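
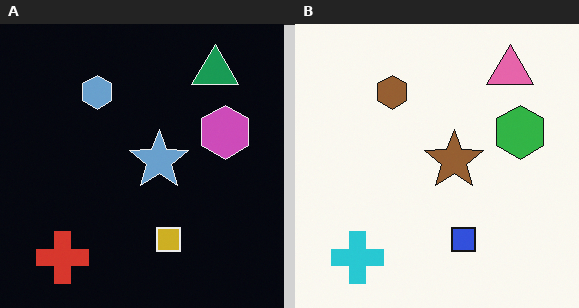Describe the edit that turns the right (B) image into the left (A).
The transformation is: color-inverted (negative).

The light background has become dark and every shape's color is its complement — a photographic negative.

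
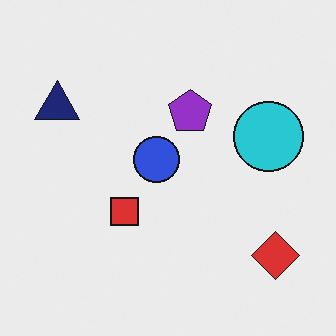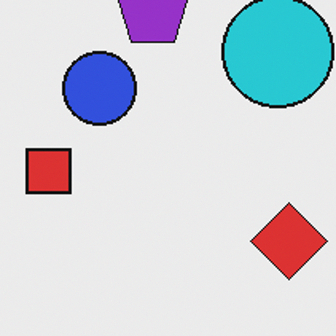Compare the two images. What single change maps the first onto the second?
The second image is the first cropped to a modestly smaller region and rescaled.

The visible shapes are larger and the field of view is narrower; shapes near the original edges may be partly or wholly outside the frame — a crop-and-rescale.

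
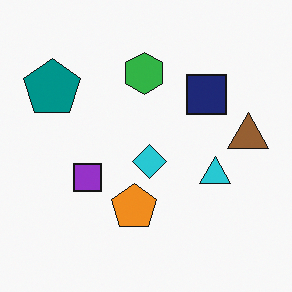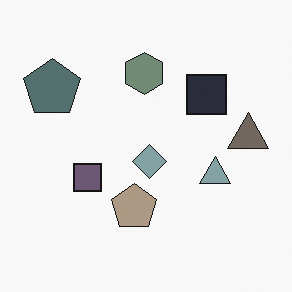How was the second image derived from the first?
It was made much more muted (saturation change).

All colors are more muted and greyish — a global saturation change.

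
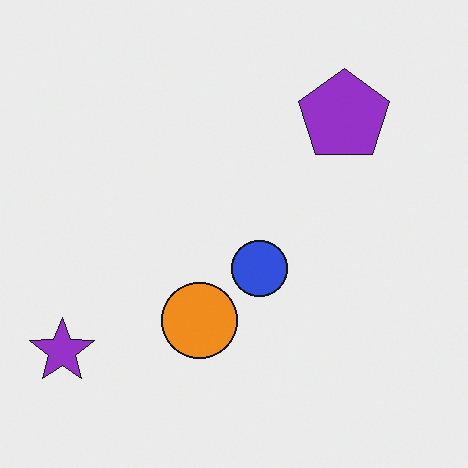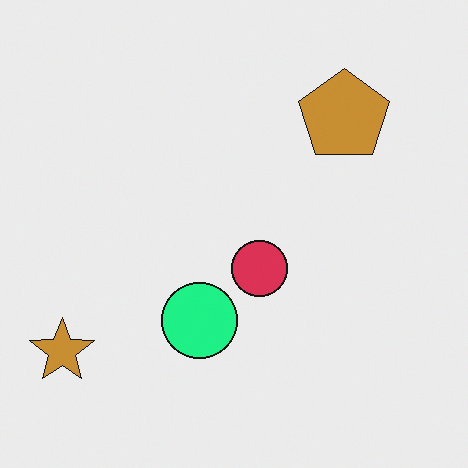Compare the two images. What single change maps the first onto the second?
It was hue-shifted by a moderate amount.

Every shape's color has rotated by the same amount around the hue wheel — a uniform hue shift.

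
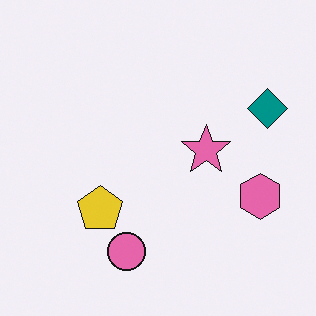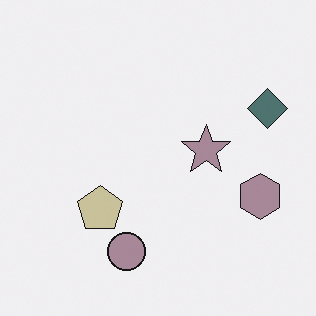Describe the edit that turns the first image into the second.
The transformation is: made much more muted (saturation change).

All colors are more muted and greyish — a global saturation change.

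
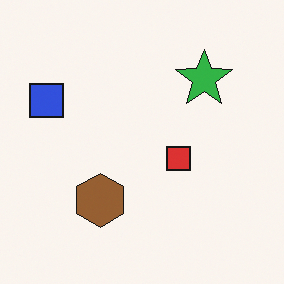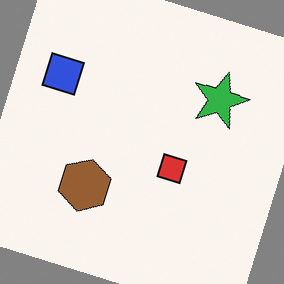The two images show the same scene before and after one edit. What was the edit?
The transformation is: rotated clockwise by a clearly visible amount.

Every shape is tilted by the same angle and the image corners show triangular fill wedges — a whole-image rotation by a non-right angle.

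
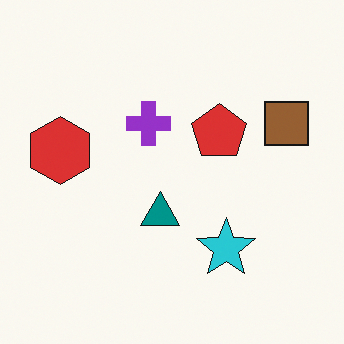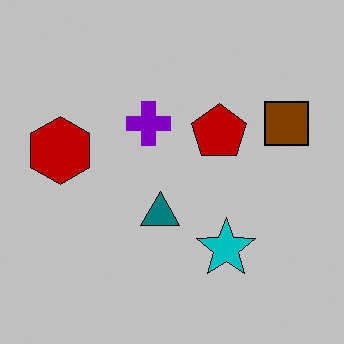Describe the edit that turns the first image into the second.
This is the original image heavily posterized to just a handful of flat colors.

Each flat color has snapped to a coarser quantized level — most visibly, the near-white background has dropped to a flat grey.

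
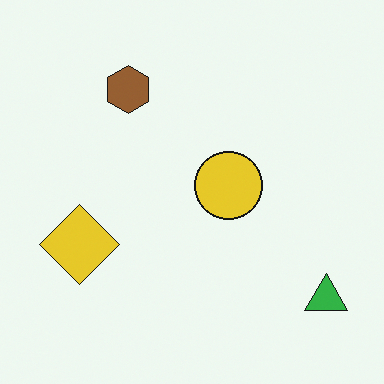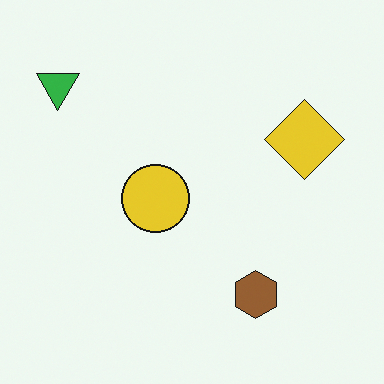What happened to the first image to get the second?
The transformation is: rotated 180°.

The green triangle sits in the bottom-right of the first image and the top-left of the second — consistent with a whole-image 180° rotation.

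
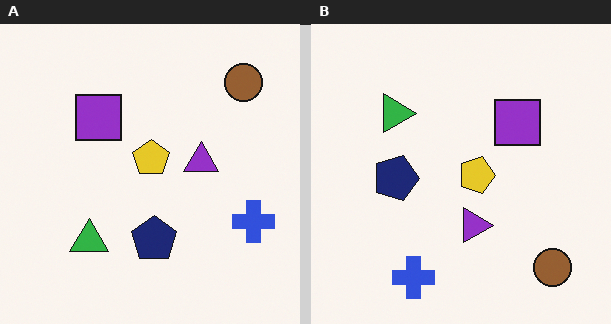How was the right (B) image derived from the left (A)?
The image was rotated 90° clockwise.

The brown circle sits in the top-right of the left (A) image and the bottom-right of the right (B) — consistent with a whole-image 90° clockwise rotation.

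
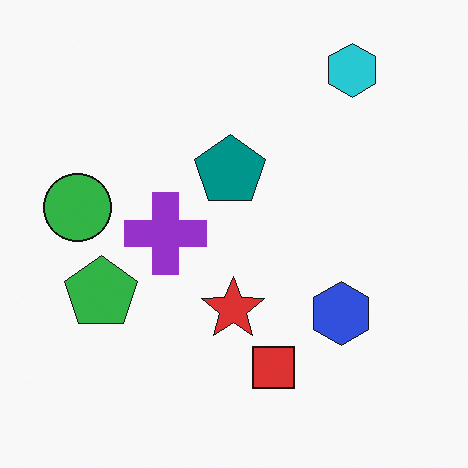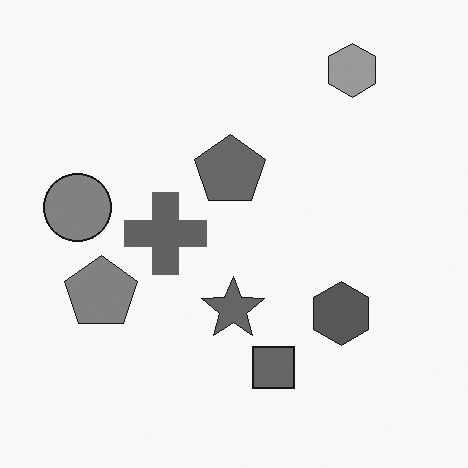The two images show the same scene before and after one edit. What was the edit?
Converted to grayscale.

All color is removed — every shape is now a shade of grey.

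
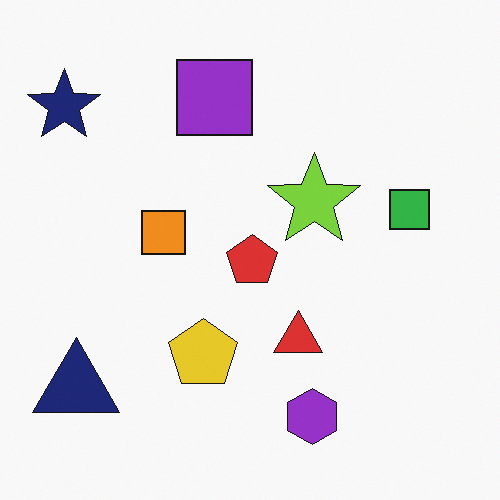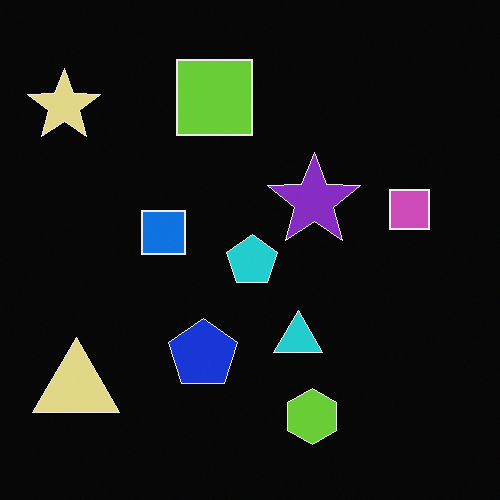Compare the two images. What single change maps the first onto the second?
The image was color-inverted (negative).

The light background has become dark and every shape's color is its complement — a photographic negative.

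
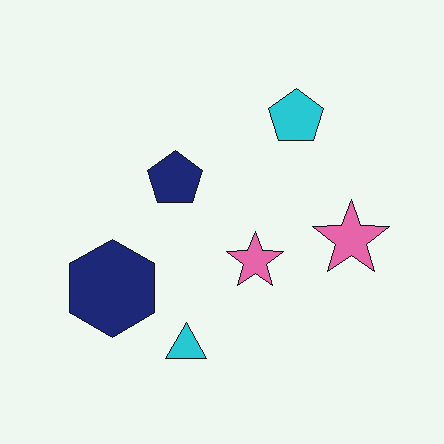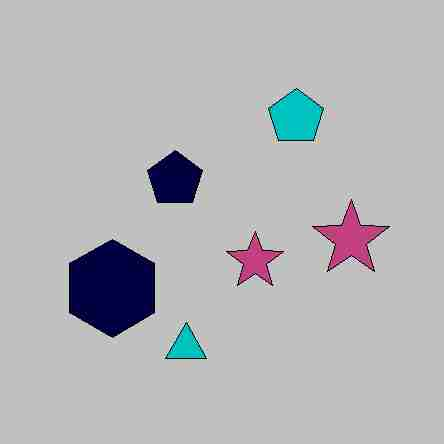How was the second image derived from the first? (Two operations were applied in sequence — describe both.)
The transformation is: heavily posterized to just a handful of flat colors, then degraded with heavy JPEG compression.

Each flat color has snapped to a coarser quantized level — most visibly, the near-white background has dropped to a flat grey. Blocky 8×8 compression artifacts appear around shape edges and the flat background shows ringing — characteristic JPEG degradation.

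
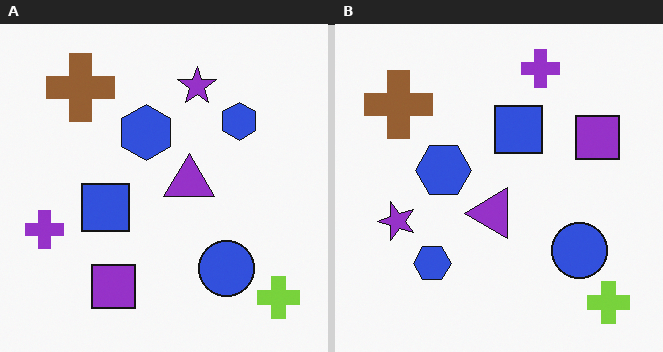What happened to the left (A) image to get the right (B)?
The right (B) image is the left (A) transposed (reflected across the top-left ↔ bottom-right diagonal).

Shapes have swapped their row and column positions — what was in the top-right is now in the bottom-left — a diagonal reflection.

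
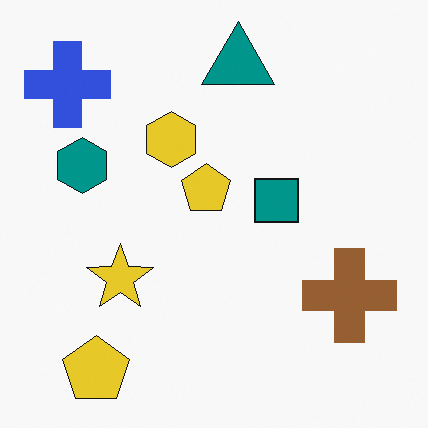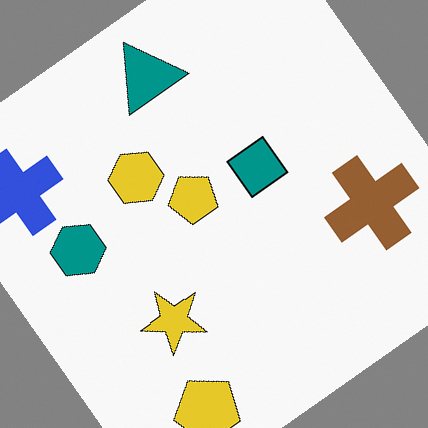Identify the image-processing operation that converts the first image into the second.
It was rotated counter-clockwise by a large amount — several tens of degrees.

Every shape is tilted by the same angle and the image corners show triangular fill wedges — a whole-image rotation by a non-right angle.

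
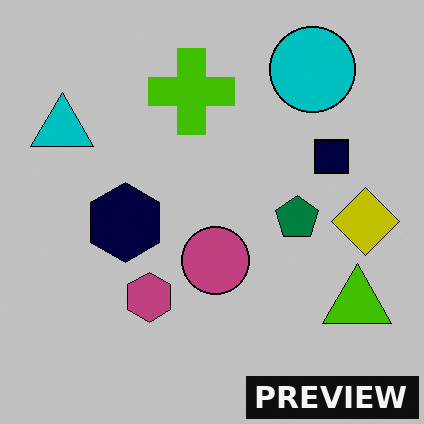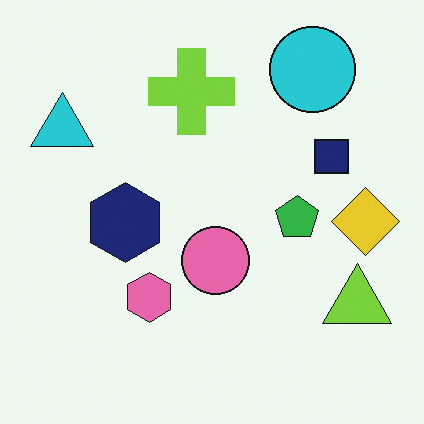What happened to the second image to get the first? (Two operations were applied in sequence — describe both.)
It was heavily posterized to just a handful of flat colors, then watermarked with the text "PREVIEW" in the lower-right corner.

Each flat color has snapped to a coarser quantized level — most visibly, the near-white background has dropped to a flat grey. A dark label reading "PREVIEW" appears in the lower-right corner.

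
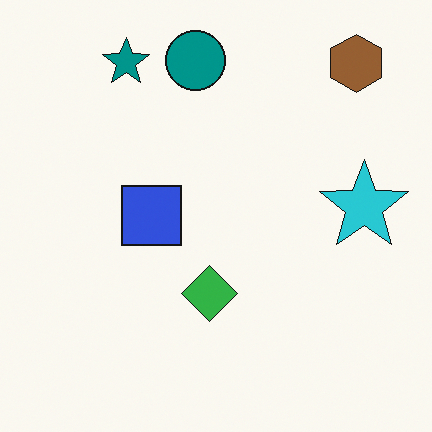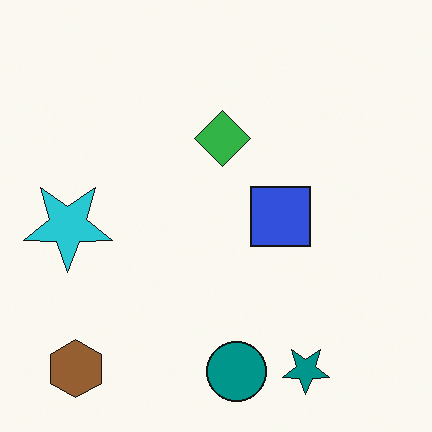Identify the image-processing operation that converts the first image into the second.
The transformation is: rotated 180°.

The brown hexagon sits in the top-right of the first image and the bottom-left of the second — consistent with a whole-image 180° rotation.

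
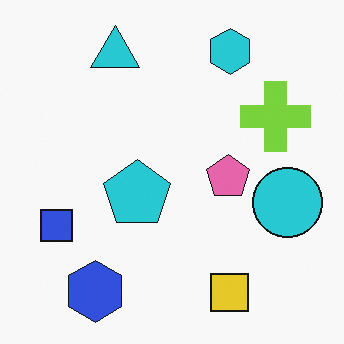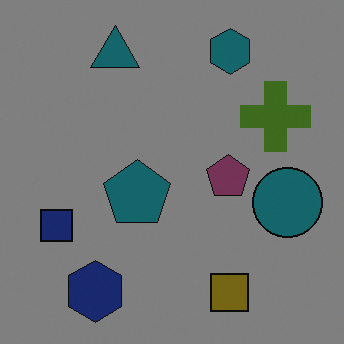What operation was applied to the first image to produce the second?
The transformation is: noticeably darkened.

Every pixel — background and shapes alike — is uniformly darkened.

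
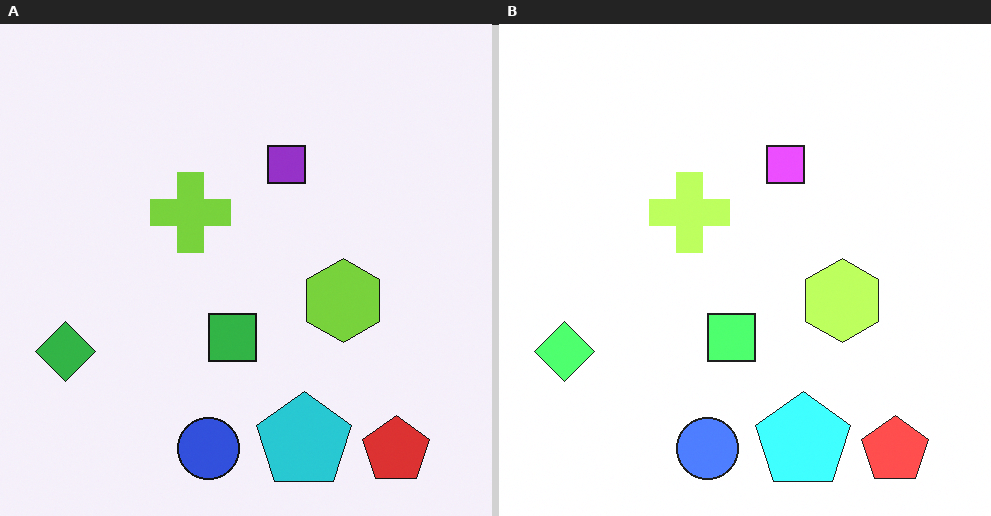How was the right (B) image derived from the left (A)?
It was noticeably brightened.

Every pixel — background and shapes alike — is uniformly brightened.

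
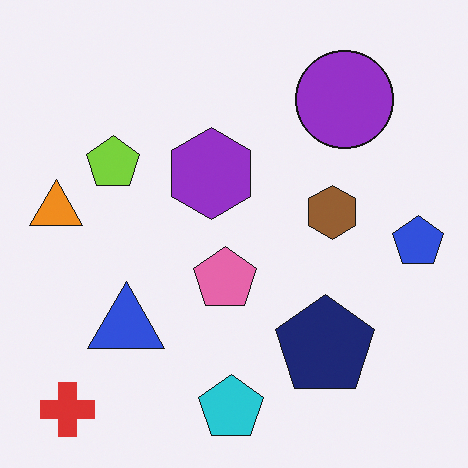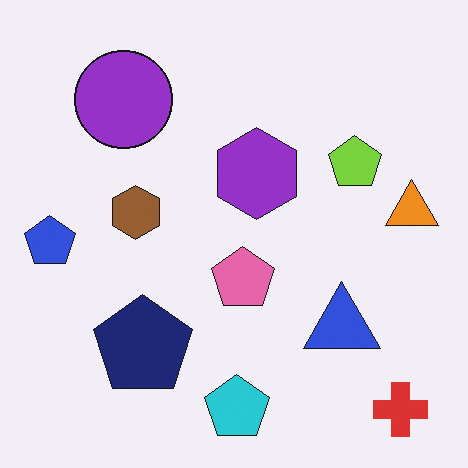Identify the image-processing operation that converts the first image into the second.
Flipped horizontally (left ↔ right).

The blue pentagon is in the right of the first image and the left of the second — shapes on opposite sides of the vertical midline have swapped in a mirror flip.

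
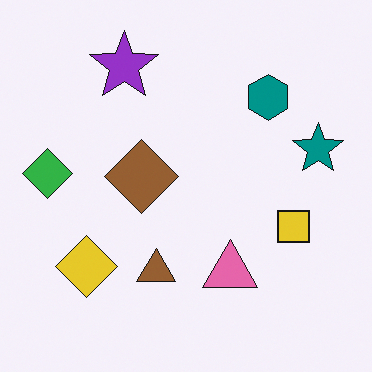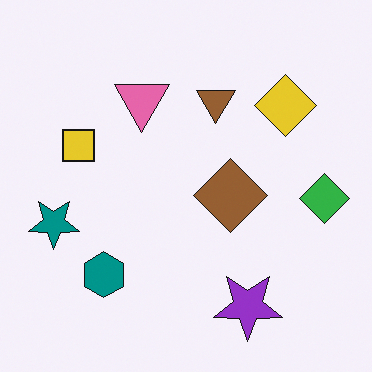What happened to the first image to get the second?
This is the original image rotated 180°.

The green diamond sits in the left of the first image and the right of the second — consistent with a whole-image 180° rotation.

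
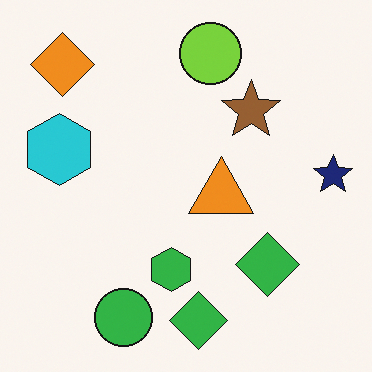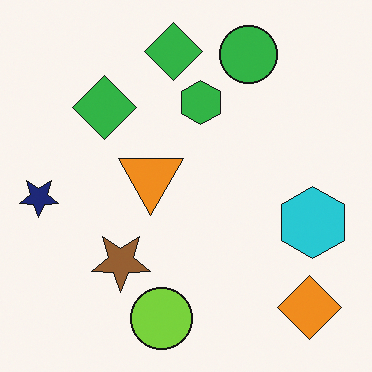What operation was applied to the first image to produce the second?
The image was rotated 180°.

The orange diamond sits in the top-left of the first image and the bottom-right of the second — consistent with a whole-image 180° rotation.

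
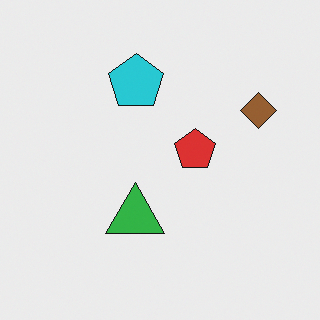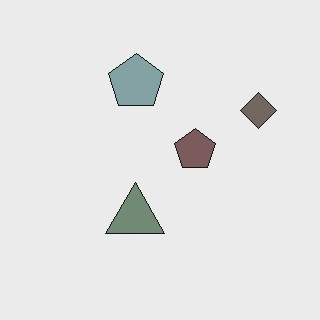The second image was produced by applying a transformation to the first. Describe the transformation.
This is the original image heavily desaturated.

All colors are more muted and greyish — a global saturation change.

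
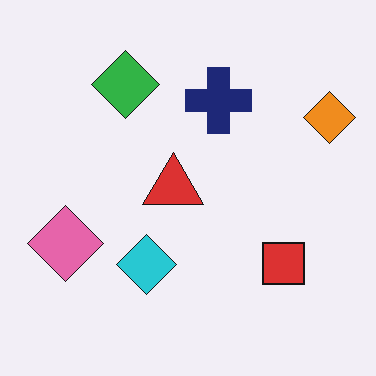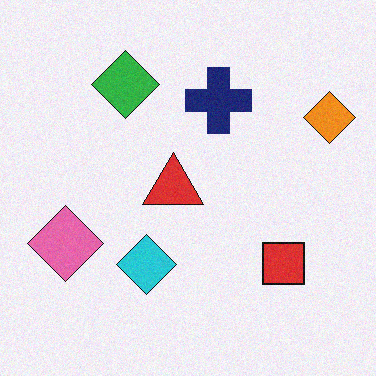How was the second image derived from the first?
It was degraded with subtle gaussian noise.

Random speckle covers the whole image, including the flat background.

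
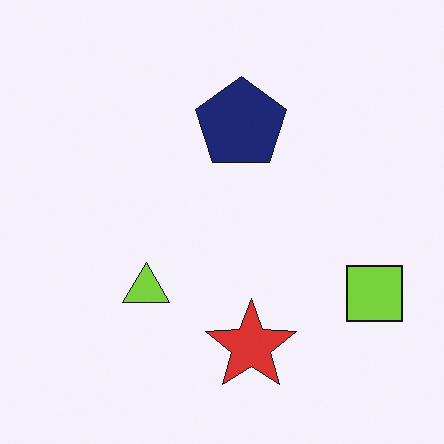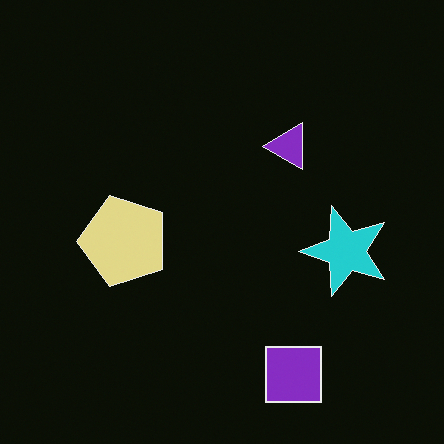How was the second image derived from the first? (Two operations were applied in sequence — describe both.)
Color-inverted (negative), then transposed (reflected across the top-left ↔ bottom-right diagonal).

The light background has become dark and every shape's color is its complement — a photographic negative. Shapes have swapped their row and column positions — what was in the top-right is now in the bottom-left — a diagonal reflection.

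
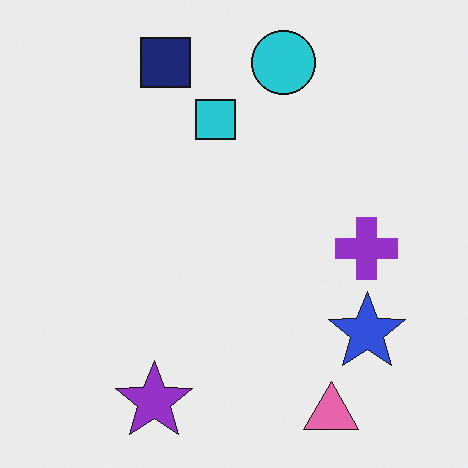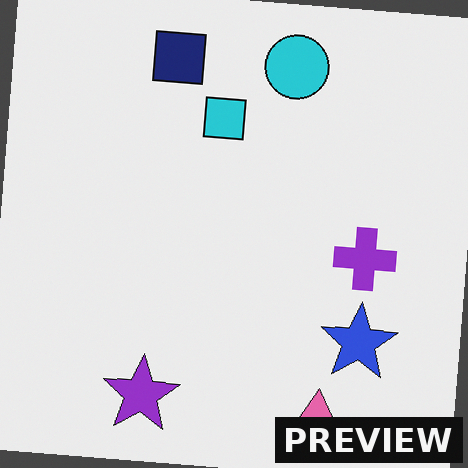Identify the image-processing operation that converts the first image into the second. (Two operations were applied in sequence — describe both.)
Rotated clockwise by a slight angle, then watermarked with the text "PREVIEW" in the lower-right corner.

Every shape is tilted by the same angle and the image corners show triangular fill wedges — a whole-image rotation by a non-right angle. A dark label reading "PREVIEW" appears in the lower-right corner.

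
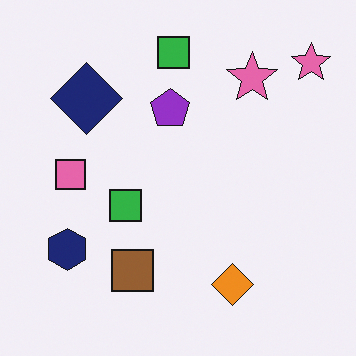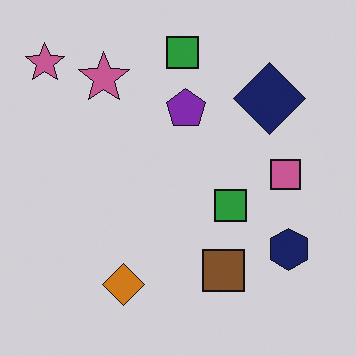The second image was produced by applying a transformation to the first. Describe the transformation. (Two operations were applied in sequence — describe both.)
Flipped horizontally (left ↔ right), then darkened a little.

The navy hexagon is in the bottom-left of the first image and the bottom-right of the second — shapes on opposite sides of the vertical midline have swapped in a mirror flip. Every pixel — background and shapes alike — is uniformly darkened.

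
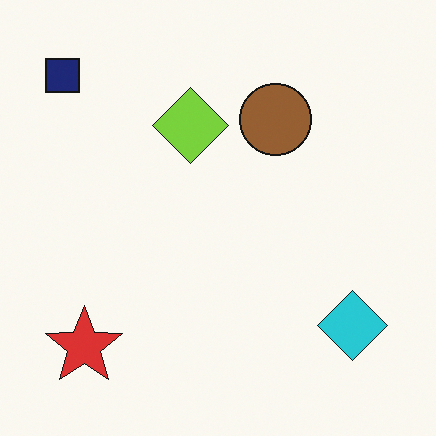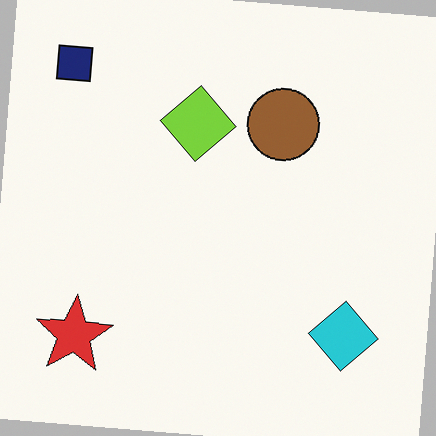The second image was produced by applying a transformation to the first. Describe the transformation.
It was rotated clockwise by a few degrees.

Every shape is tilted by the same angle and the image corners show triangular fill wedges — a whole-image rotation by a non-right angle.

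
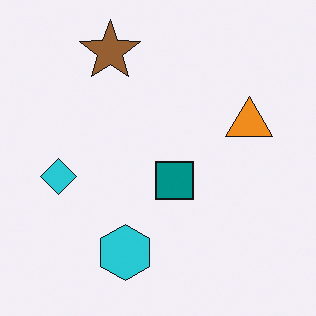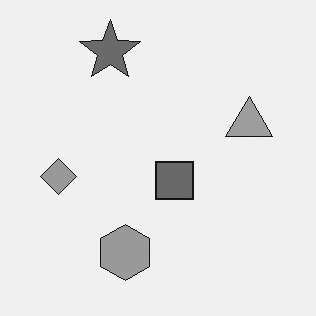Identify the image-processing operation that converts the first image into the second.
The transformation is: converted to grayscale.

All color is removed — every shape is now a shade of grey.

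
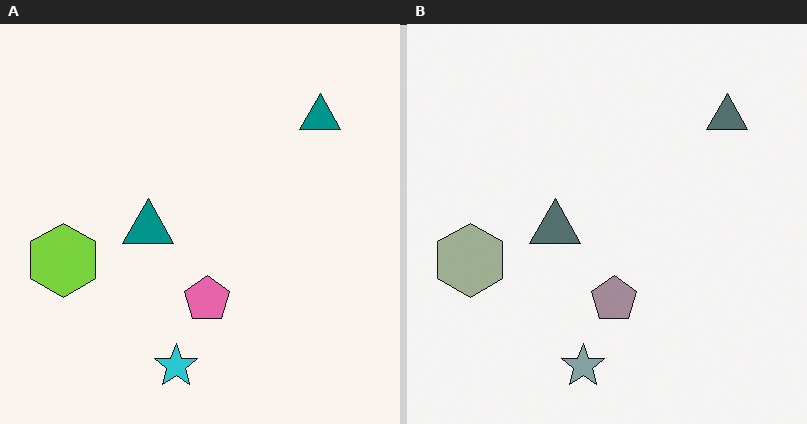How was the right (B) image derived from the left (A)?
Heavily desaturated.

All colors are more muted and greyish — a global saturation change.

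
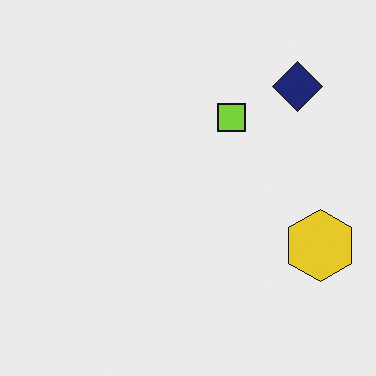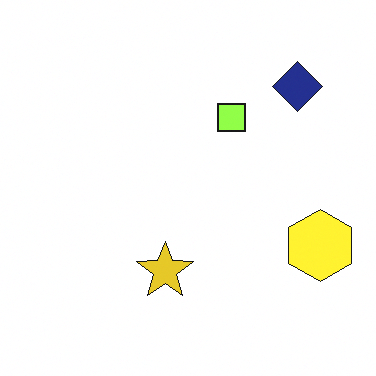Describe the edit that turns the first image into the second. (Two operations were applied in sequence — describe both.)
The image was slightly brightened, then overlaid with an additional yellow star.

Every pixel — background and shapes alike — is uniformly brightened. A yellow star appears in the second image that is absent from the first.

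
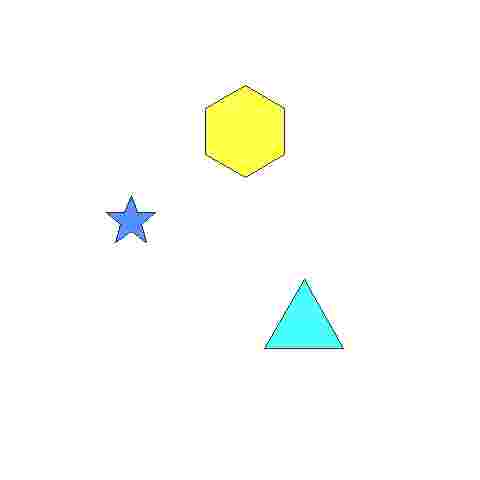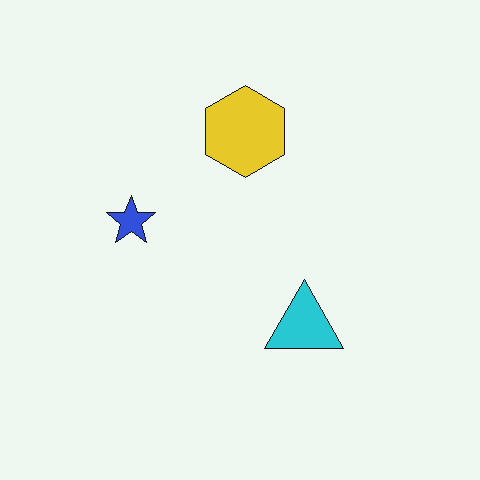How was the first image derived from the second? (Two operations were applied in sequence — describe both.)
This is the original image noticeably brightened, then heavily JPEG-compressed with obvious blocking artifacts.

Every pixel — background and shapes alike — is uniformly brightened. Blocky 8×8 compression artifacts appear around shape edges and the flat background shows ringing — characteristic JPEG degradation.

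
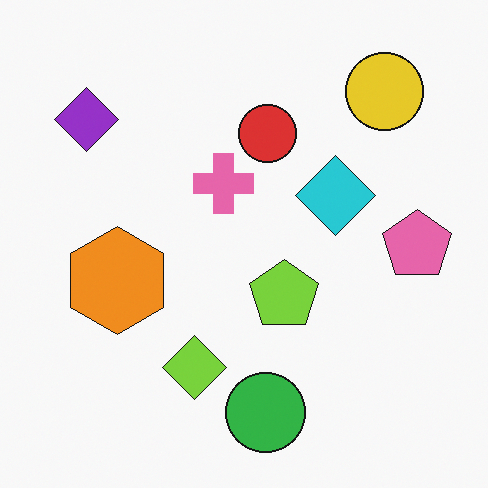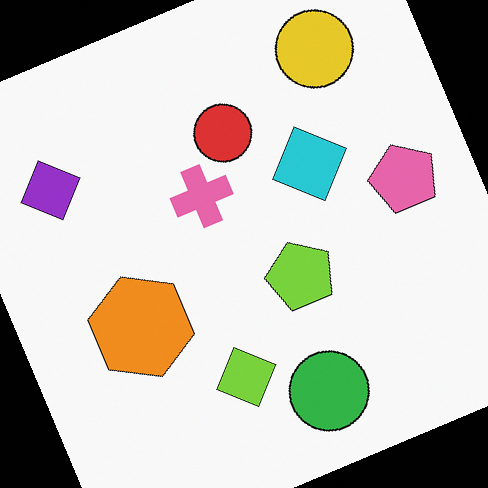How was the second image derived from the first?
The second image is the first rotated counter-clockwise by a clearly visible amount.

Every shape is tilted by the same angle and the image corners show triangular fill wedges — a whole-image rotation by a non-right angle.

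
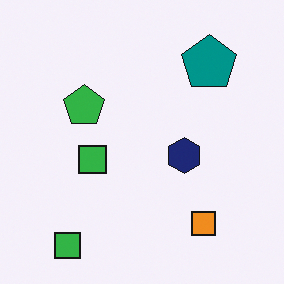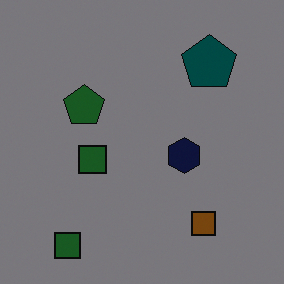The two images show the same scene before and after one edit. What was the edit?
The second image is the first noticeably darkened.

Every pixel — background and shapes alike — is uniformly darkened.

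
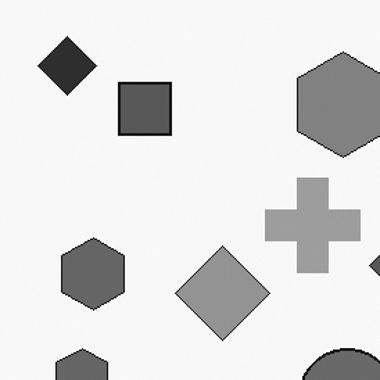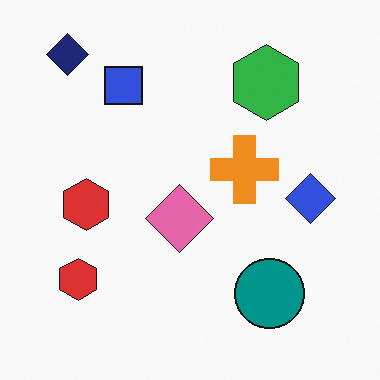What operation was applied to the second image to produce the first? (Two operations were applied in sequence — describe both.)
The transformation is: cropped to a modestly smaller region and rescaled, then converted to grayscale.

The visible shapes are larger and the field of view is narrower; shapes near the original edges may be partly or wholly outside the frame — a crop-and-rescale. All color is removed — every shape is now a shade of grey.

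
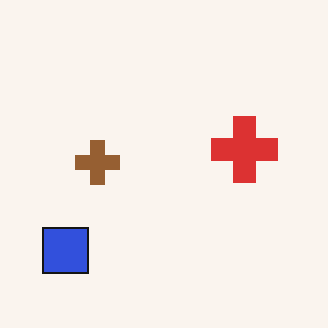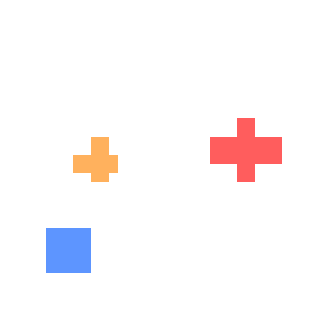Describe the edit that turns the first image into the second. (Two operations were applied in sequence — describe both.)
The image was brightened a lot, then coarsely pixelated.

Every pixel — background and shapes alike — is uniformly brightened. Shapes are reduced to large square blocks; fine edges and outlines are lost — a downscale-then-upscale (mosaic) effect.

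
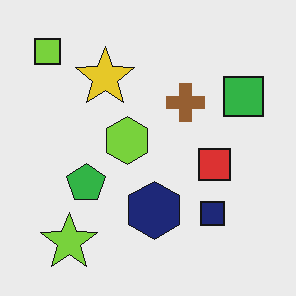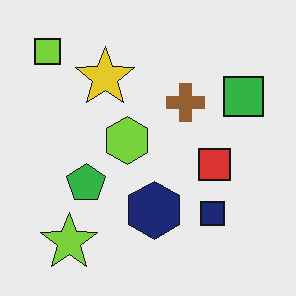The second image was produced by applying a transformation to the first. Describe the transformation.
This is the original image JPEG-compressed with visible artifacts.

Blocky 8×8 compression artifacts appear around shape edges and the flat background shows ringing — characteristic JPEG degradation.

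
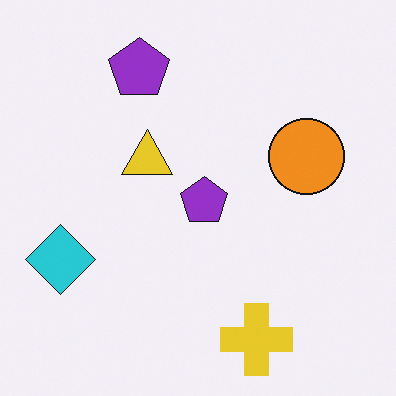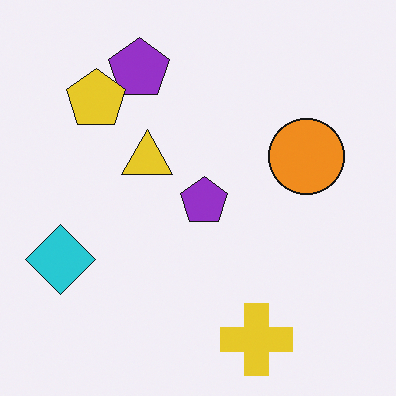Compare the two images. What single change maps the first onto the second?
The second image is the first overlaid with an additional yellow pentagon.

A yellow pentagon appears in the second image that is absent from the first.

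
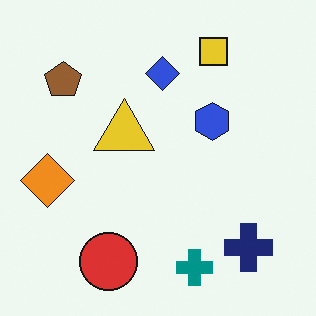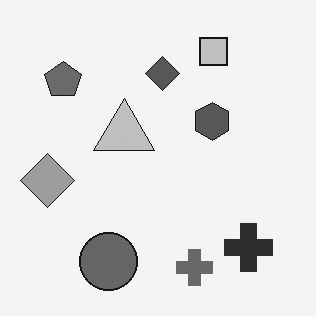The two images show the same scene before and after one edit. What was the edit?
This is the original image converted to grayscale.

All color is removed — every shape is now a shade of grey.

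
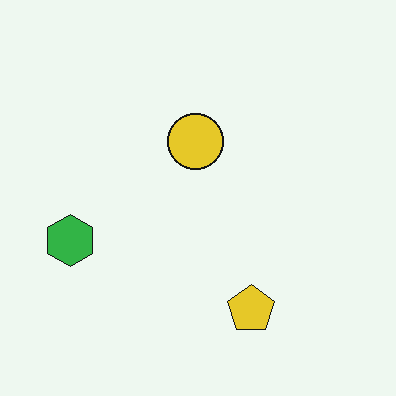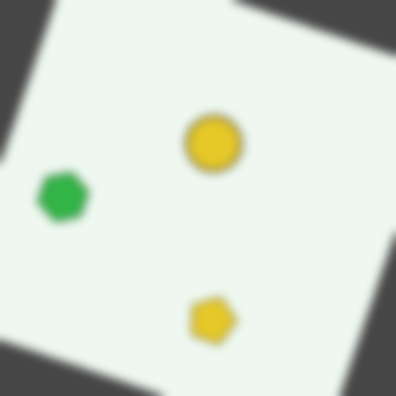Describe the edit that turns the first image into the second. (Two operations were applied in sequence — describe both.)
The image was rotated clockwise by a moderate amount, then moderately blurred.

Every shape is tilted by the same angle and the image corners show triangular fill wedges — a whole-image rotation by a non-right angle. Shape edges and outlines are uniformly softened across the whole image.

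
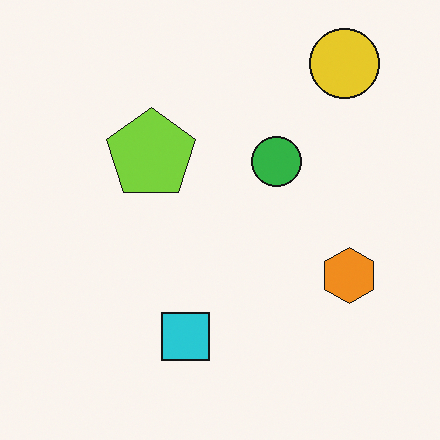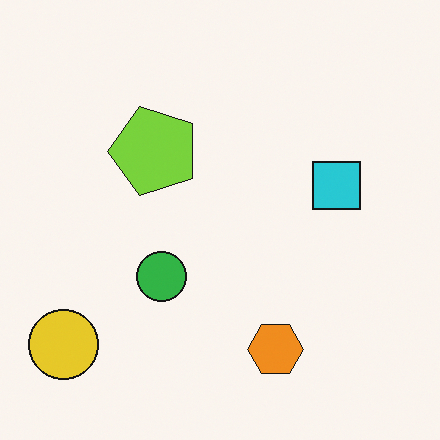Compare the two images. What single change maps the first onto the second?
The second image is the first transposed (reflected across the top-left ↔ bottom-right diagonal).

Shapes have swapped their row and column positions — what was in the top-right is now in the bottom-left — a diagonal reflection.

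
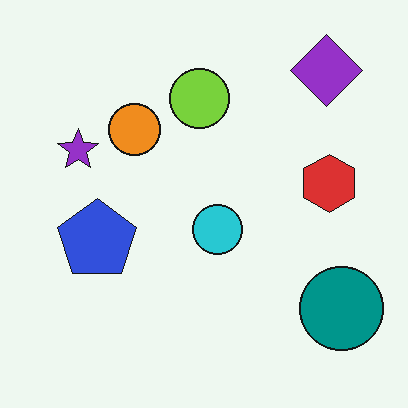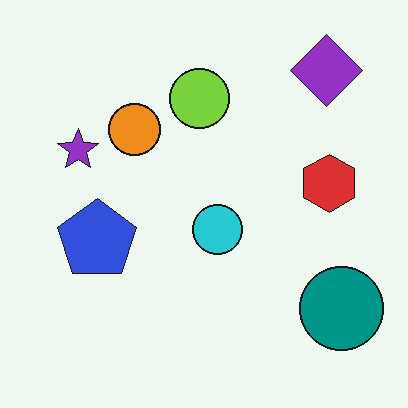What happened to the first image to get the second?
The transformation is: given moderate JPEG compression.

Blocky 8×8 compression artifacts appear around shape edges and the flat background shows ringing — characteristic JPEG degradation.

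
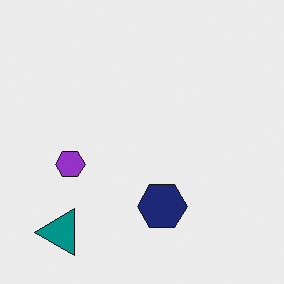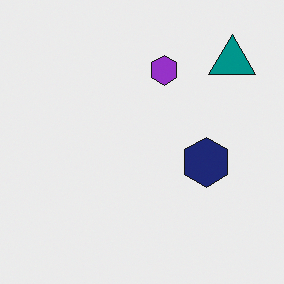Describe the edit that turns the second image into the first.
This is the original image transposed (reflected across the top-left ↔ bottom-right diagonal).

Shapes have swapped their row and column positions — what was in the top-right is now in the bottom-left — a diagonal reflection.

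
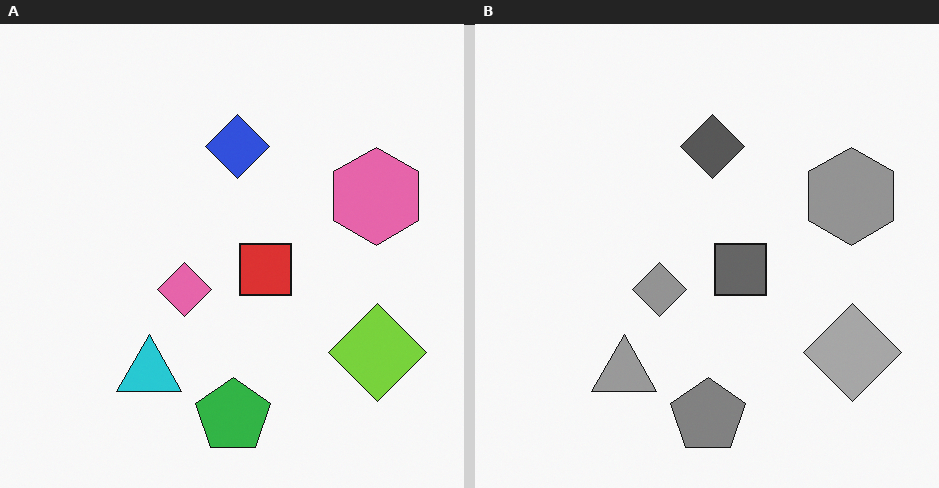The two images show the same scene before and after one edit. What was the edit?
Converted to grayscale.

All color is removed — every shape is now a shade of grey.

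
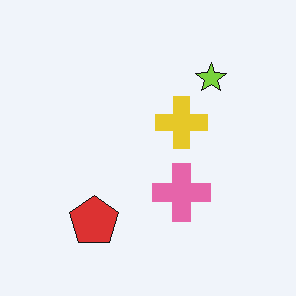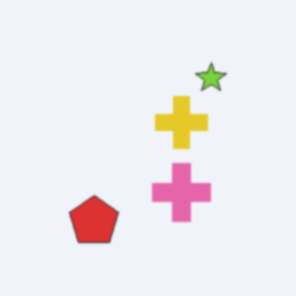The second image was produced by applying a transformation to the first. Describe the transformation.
This is the original image given a subtle gaussian blur.

Shape edges and outlines are uniformly softened across the whole image.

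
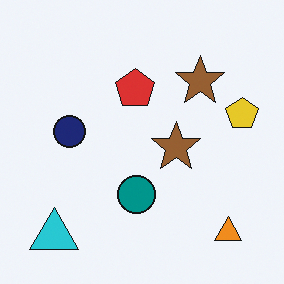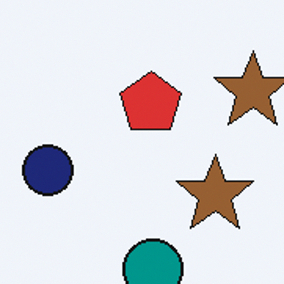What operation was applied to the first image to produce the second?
It was cropped to a modestly smaller region and rescaled.

The visible shapes are larger and the field of view is narrower; shapes near the original edges may be partly or wholly outside the frame — a crop-and-rescale.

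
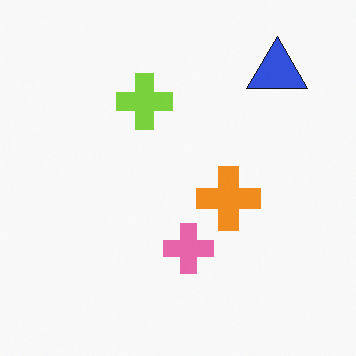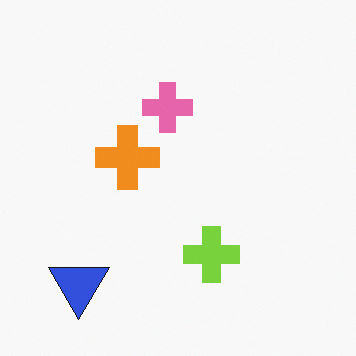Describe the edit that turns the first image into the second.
Rotated 180°.

The blue triangle sits in the top-right of the first image and the bottom-left of the second — consistent with a whole-image 180° rotation.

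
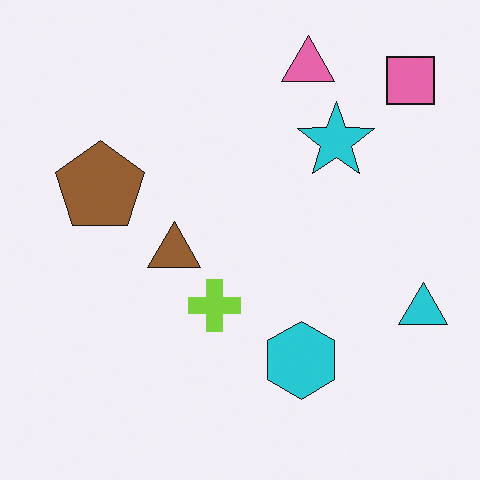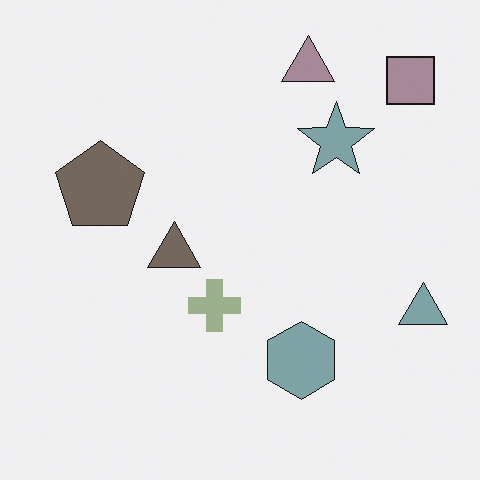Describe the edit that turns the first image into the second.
The image was made much more muted (saturation change).

All colors are more muted and greyish — a global saturation change.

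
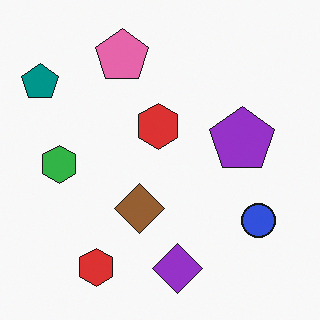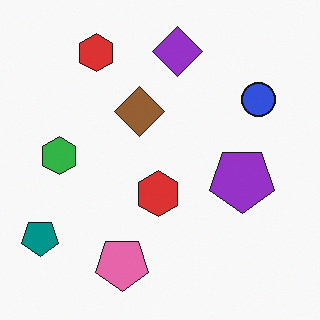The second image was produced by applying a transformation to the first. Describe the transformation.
It was flipped vertically (top ↔ bottom).

The purple diamond is in the bottom of the first image and the top of the second — shapes on opposite sides of the horizontal midline have swapped in a mirror flip.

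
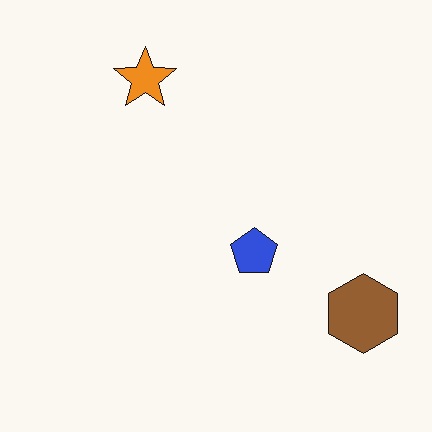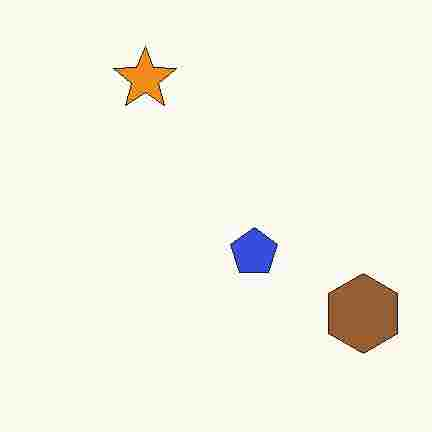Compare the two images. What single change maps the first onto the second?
The image was degraded with heavy JPEG compression.

Blocky 8×8 compression artifacts appear around shape edges and the flat background shows ringing — characteristic JPEG degradation.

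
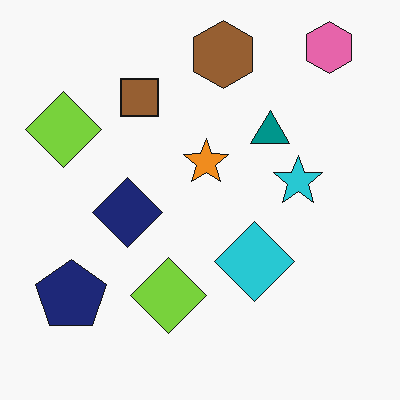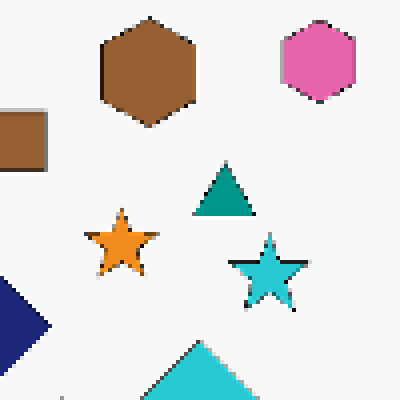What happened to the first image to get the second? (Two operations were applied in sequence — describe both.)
It was cropped slightly and scaled back up, then lightly pixelated (a mild mosaic effect).

The visible shapes are larger and the field of view is narrower; shapes near the original edges may be partly or wholly outside the frame — a crop-and-rescale. Shapes are reduced to large square blocks; fine edges and outlines are lost — a downscale-then-upscale (mosaic) effect.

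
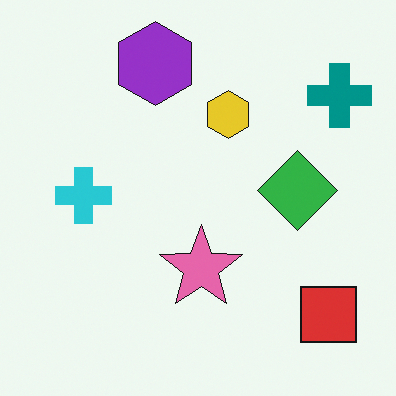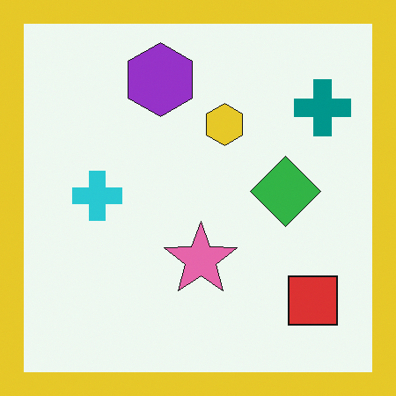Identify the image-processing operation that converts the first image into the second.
This is the original image framed with a yellow border.

A solid yellow frame runs around the edge of the second image, with the content slightly shrunk inside it.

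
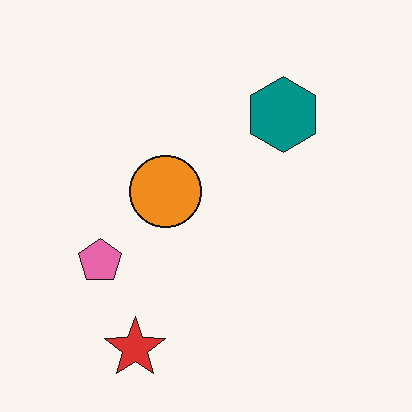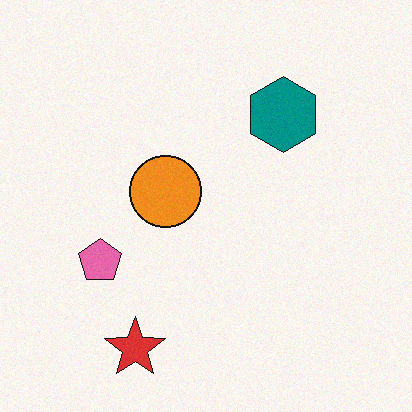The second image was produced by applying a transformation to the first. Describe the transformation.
The image was degraded with a light layer of grain.

Random speckle covers the whole image, including the flat background.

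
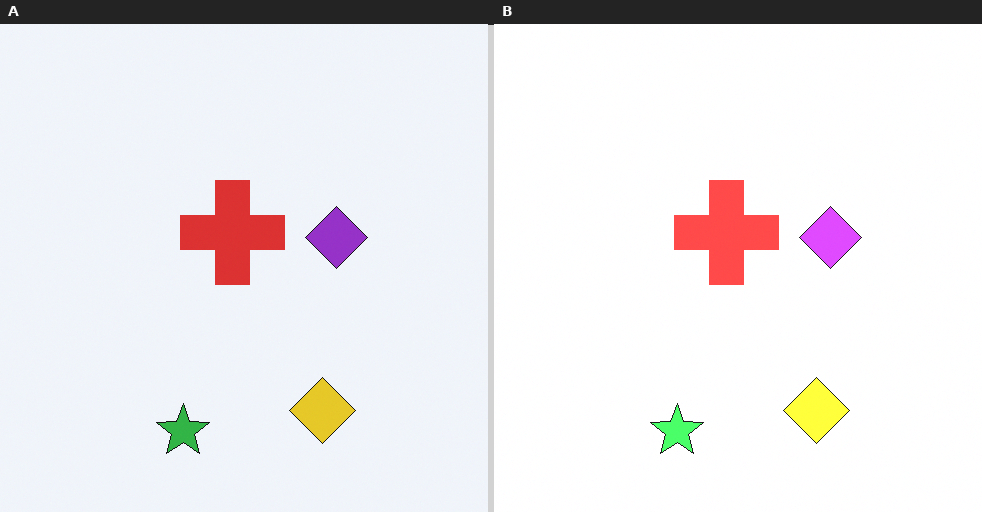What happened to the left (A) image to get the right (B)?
It was noticeably brightened.

Every pixel — background and shapes alike — is uniformly brightened.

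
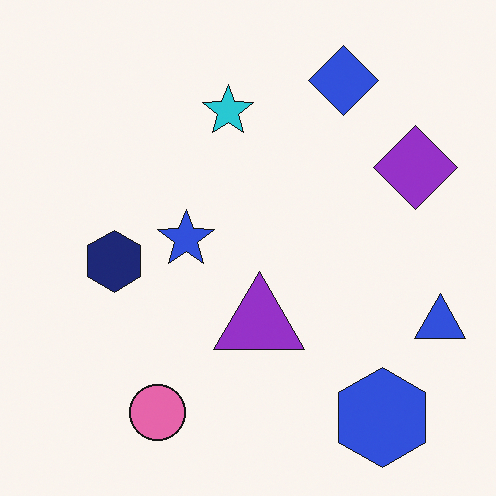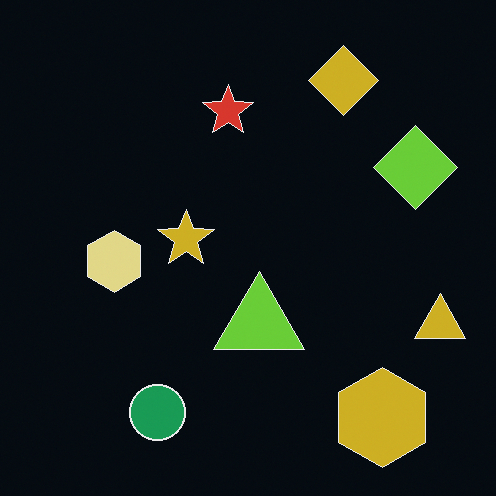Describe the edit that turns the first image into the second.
The transformation is: color-inverted (negative).

The light background has become dark and every shape's color is its complement — a photographic negative.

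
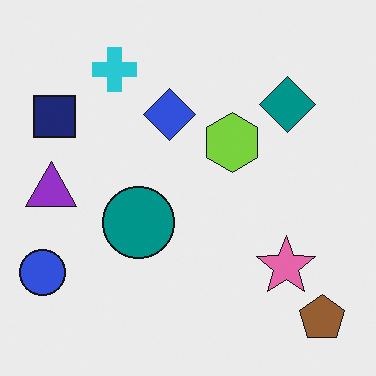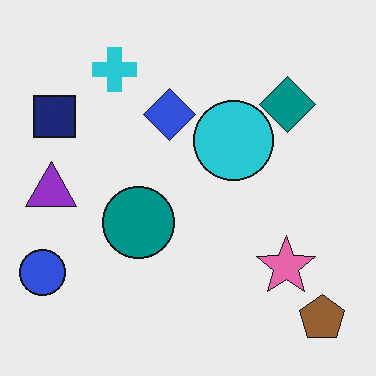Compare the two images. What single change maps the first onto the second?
The image was overlaid with an additional cyan circle.

A cyan circle appears in the second image that is absent from the first.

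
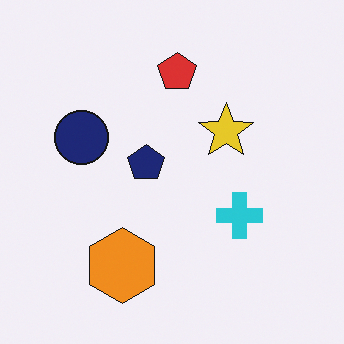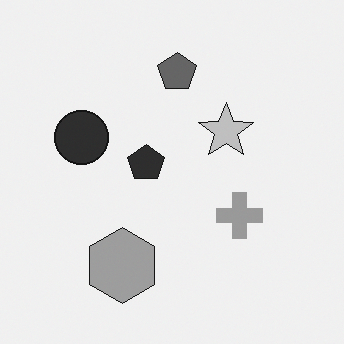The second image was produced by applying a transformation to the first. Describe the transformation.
It was converted to grayscale.

All color is removed — every shape is now a shade of grey.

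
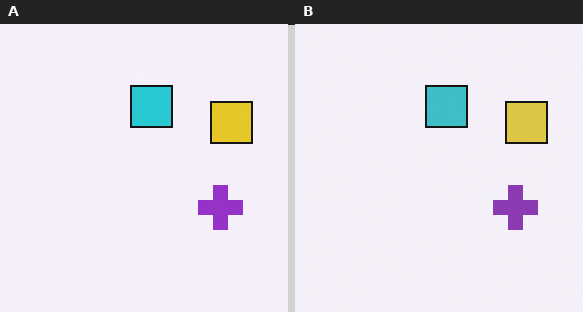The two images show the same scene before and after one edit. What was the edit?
It was slightly desaturated.

All colors are more muted and greyish — a global saturation change.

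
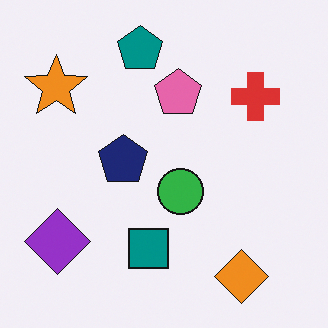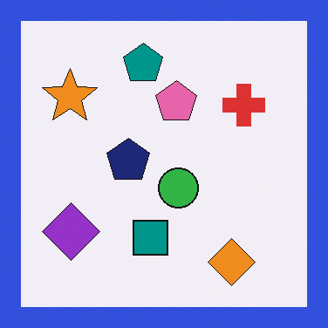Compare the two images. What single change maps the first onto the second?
It was framed with a blue border.

A solid blue frame runs around the edge of the second image, with the content slightly shrunk inside it.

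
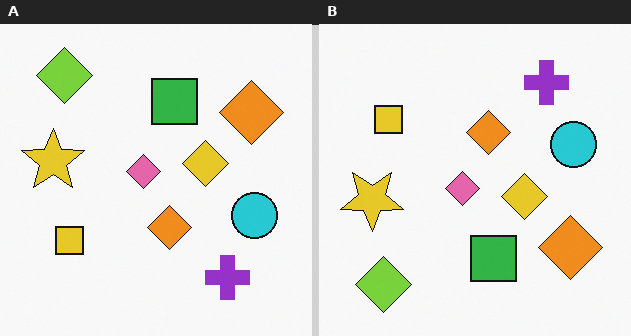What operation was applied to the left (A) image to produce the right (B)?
The transformation is: flipped vertically (top ↔ bottom).

The lime diamond is in the top-left of the left (A) image and the bottom-left of the right (B) — shapes on opposite sides of the horizontal midline have swapped in a mirror flip.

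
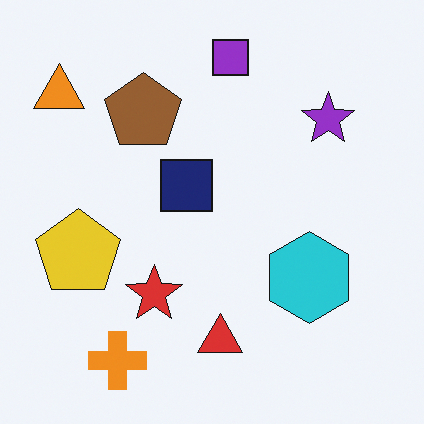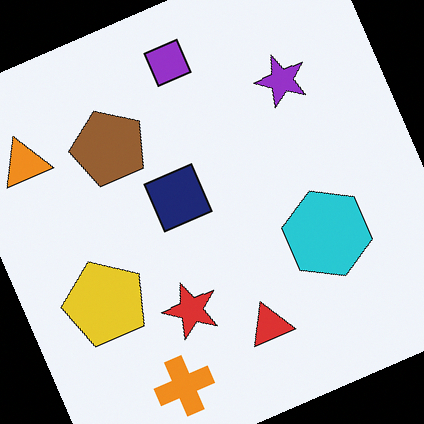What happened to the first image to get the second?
This is the original image rotated counter-clockwise by a clearly visible amount.

Every shape is tilted by the same angle and the image corners show triangular fill wedges — a whole-image rotation by a non-right angle.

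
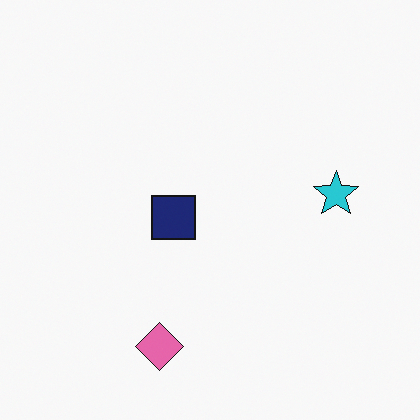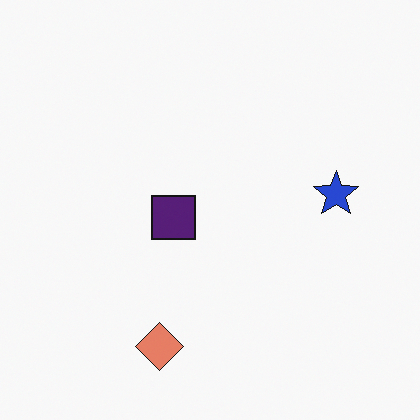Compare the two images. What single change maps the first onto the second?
This is the original image hue-shifted by a small amount.

Every shape's color has rotated by the same amount around the hue wheel — a uniform hue shift.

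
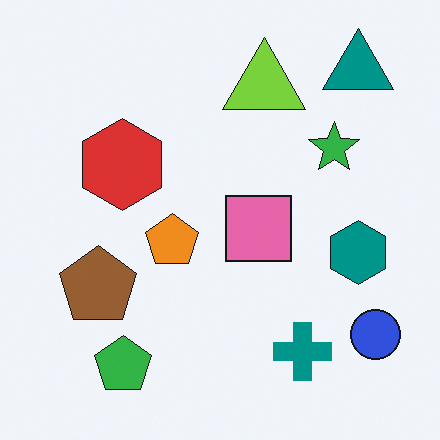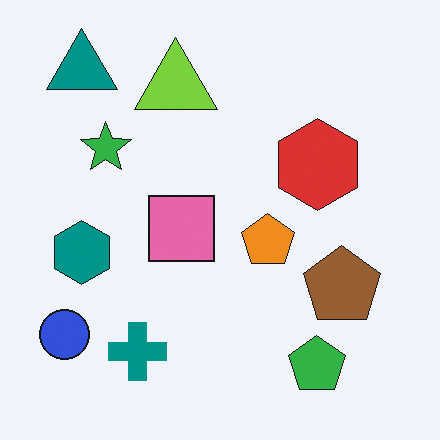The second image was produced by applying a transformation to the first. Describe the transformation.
It was flipped horizontally (left ↔ right).

The blue circle is in the bottom-right of the first image and the bottom-left of the second — shapes on opposite sides of the vertical midline have swapped in a mirror flip.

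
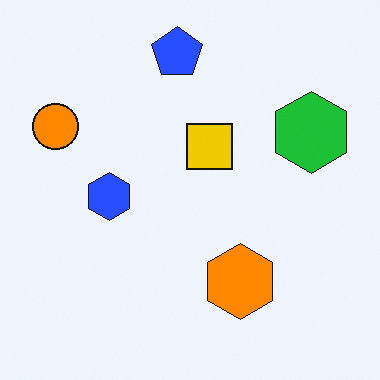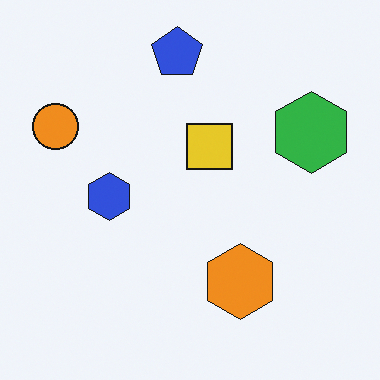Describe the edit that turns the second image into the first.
It was slightly oversaturated.

All colors are more vivid — a global saturation change.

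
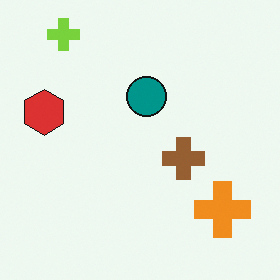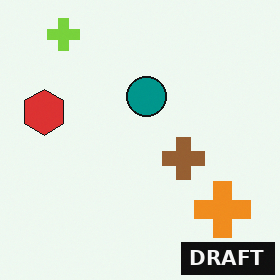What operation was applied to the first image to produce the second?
The image was watermarked with the text "DRAFT" in the lower-right corner.

A dark label reading "DRAFT" appears in the lower-right corner.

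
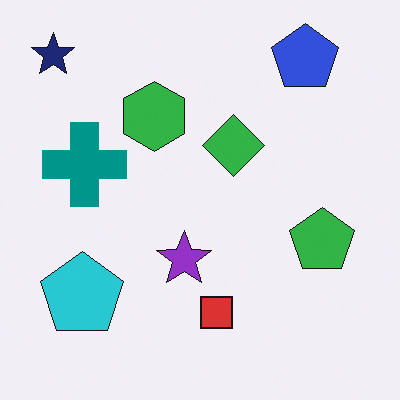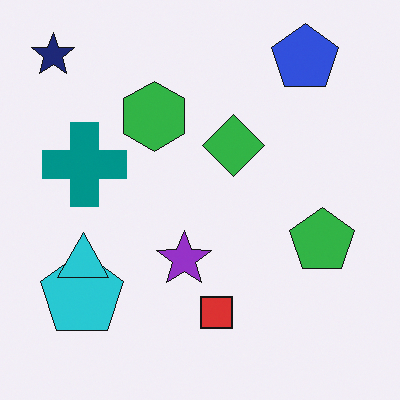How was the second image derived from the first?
It was overlaid with an additional cyan triangle.

A cyan triangle appears in the second image that is absent from the first.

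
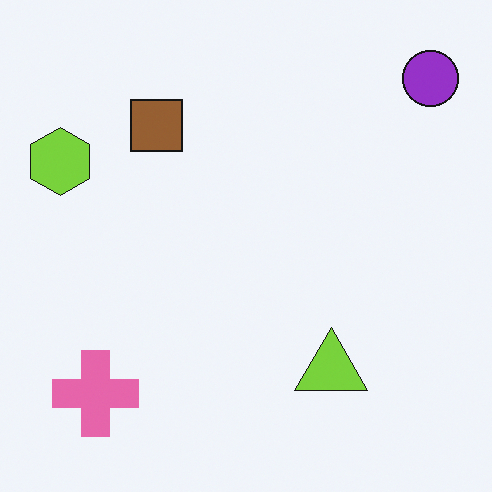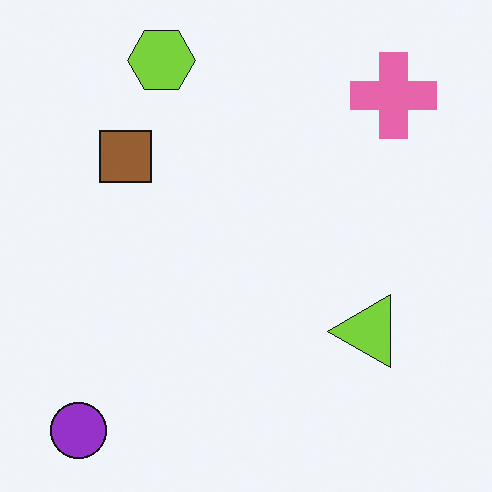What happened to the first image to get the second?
The second image is the first transposed (reflected across the top-left ↔ bottom-right diagonal).

Shapes have swapped their row and column positions — what was in the top-right is now in the bottom-left — a diagonal reflection.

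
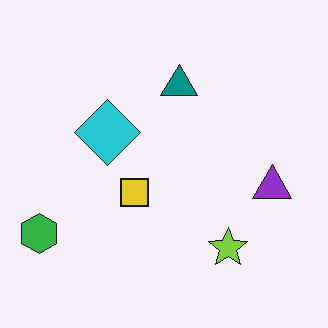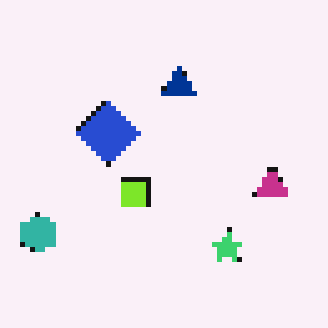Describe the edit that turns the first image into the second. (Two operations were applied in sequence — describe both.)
Hue-shifted by a small amount, then lightly pixelated (a mild mosaic effect).

Every shape's color has rotated by the same amount around the hue wheel — a uniform hue shift. Shapes are reduced to large square blocks; fine edges and outlines are lost — a downscale-then-upscale (mosaic) effect.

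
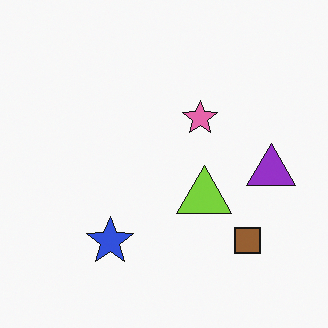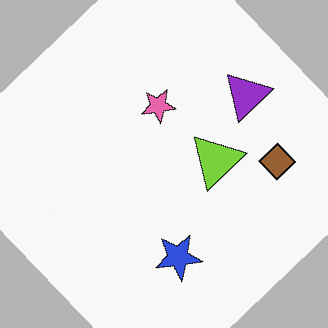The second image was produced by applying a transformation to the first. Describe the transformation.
This is the original image rotated counter-clockwise by a large amount — several tens of degrees.

Every shape is tilted by the same angle and the image corners show triangular fill wedges — a whole-image rotation by a non-right angle.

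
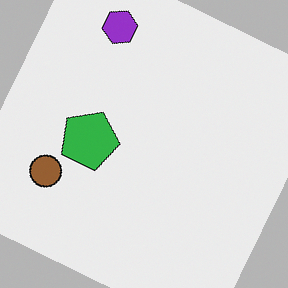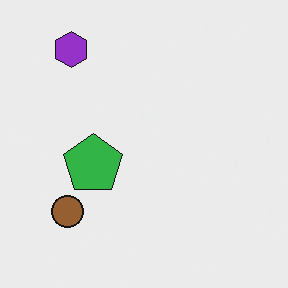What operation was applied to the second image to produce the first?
The first image is the second rotated clockwise by a clearly visible amount.

Every shape is tilted by the same angle and the image corners show triangular fill wedges — a whole-image rotation by a non-right angle.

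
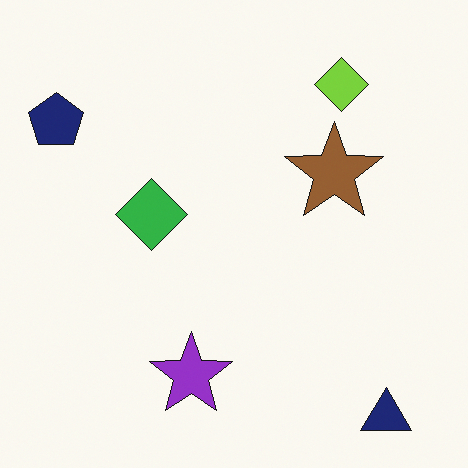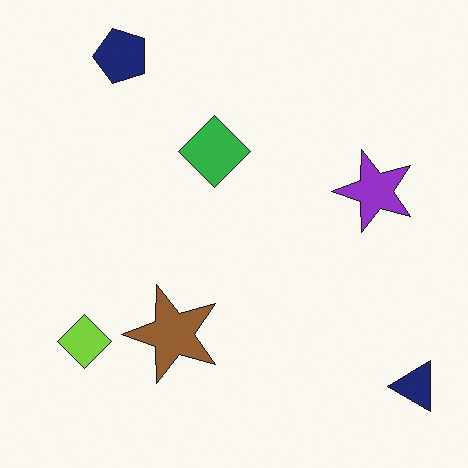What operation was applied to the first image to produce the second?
The second image is the first transposed (reflected across the top-left ↔ bottom-right diagonal).

Shapes have swapped their row and column positions — what was in the top-right is now in the bottom-left — a diagonal reflection.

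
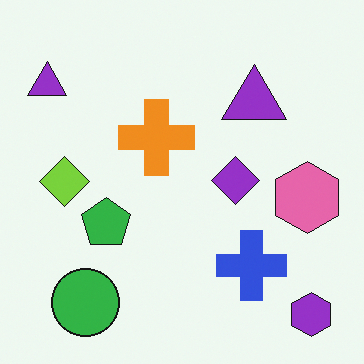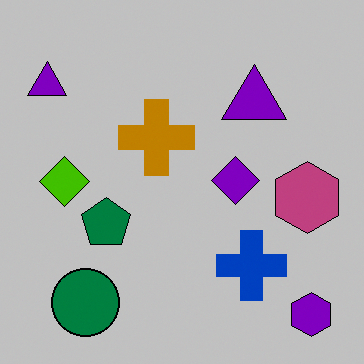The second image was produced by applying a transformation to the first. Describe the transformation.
This is the original image aggressively posterized.

Each flat color has snapped to a coarser quantized level — most visibly, the near-white background has dropped to a flat grey.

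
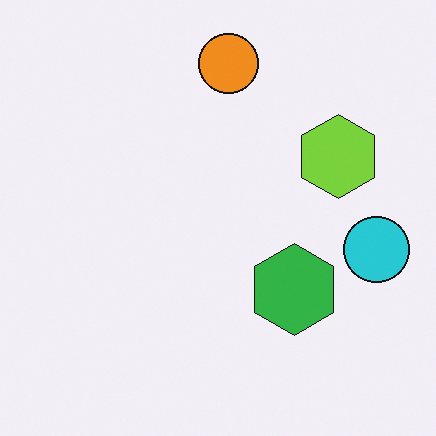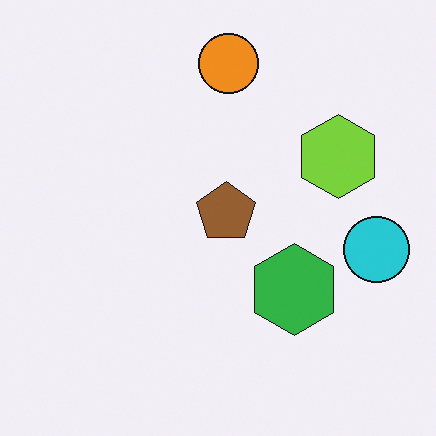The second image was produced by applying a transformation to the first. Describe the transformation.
The transformation is: overlaid with an additional brown pentagon.

A brown pentagon appears in the second image that is absent from the first.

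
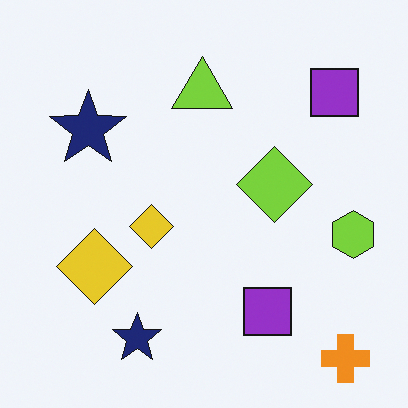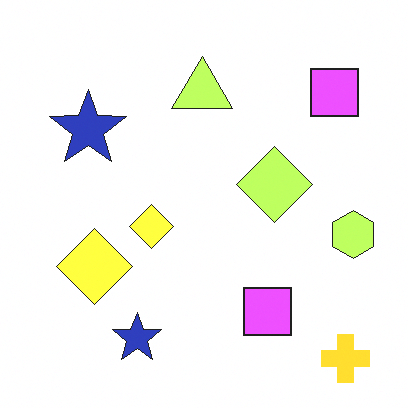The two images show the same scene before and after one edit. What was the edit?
Brightened a lot.

Every pixel — background and shapes alike — is uniformly brightened.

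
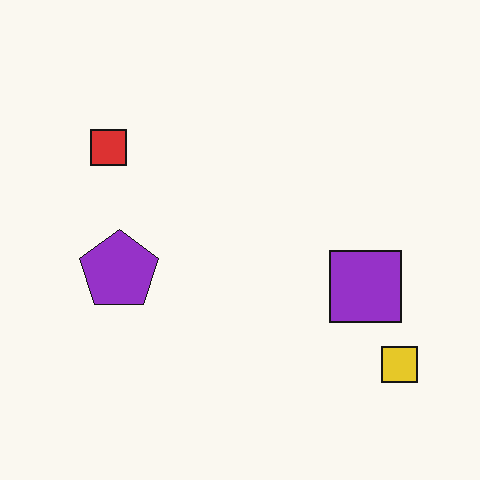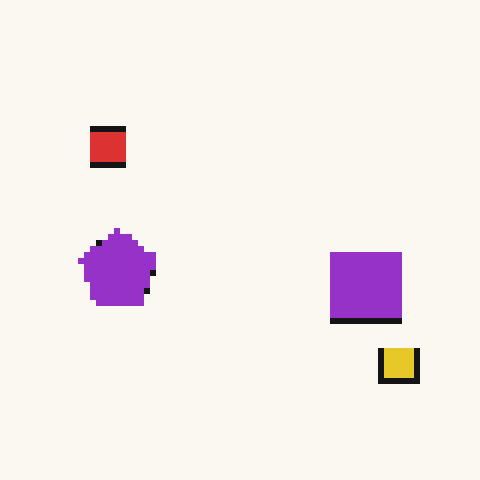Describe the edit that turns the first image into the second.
Pixelated into visible square blocks.

Shapes are reduced to large square blocks; fine edges and outlines are lost — a downscale-then-upscale (mosaic) effect.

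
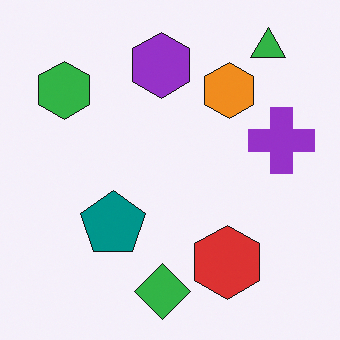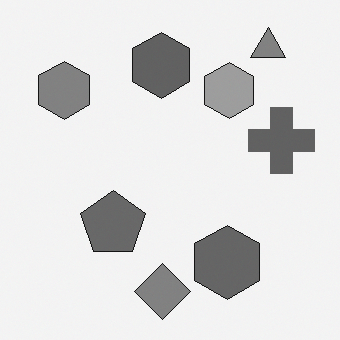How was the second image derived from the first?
The second image is the first converted to grayscale.

All color is removed — every shape is now a shade of grey.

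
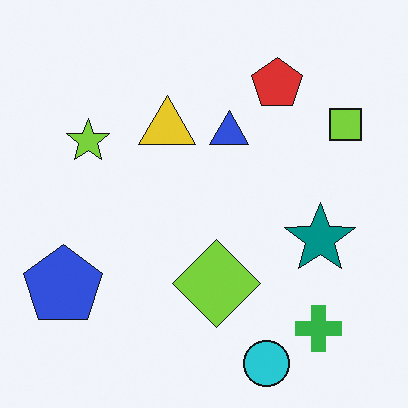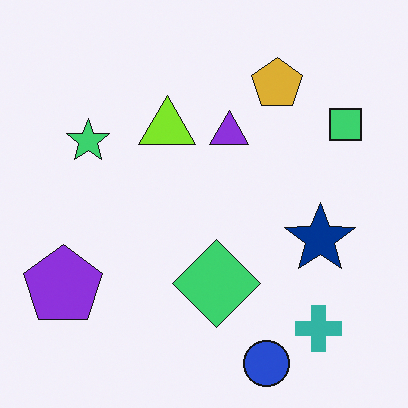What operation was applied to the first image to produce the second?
Hue-shifted slightly.

Every shape's color has rotated by the same amount around the hue wheel — a uniform hue shift.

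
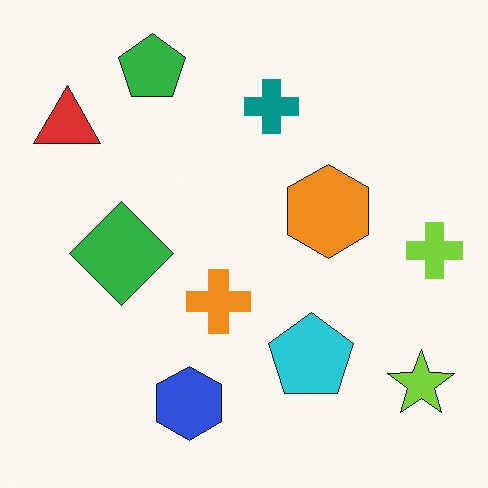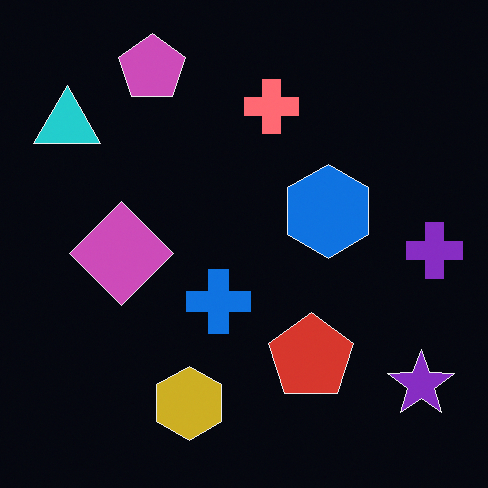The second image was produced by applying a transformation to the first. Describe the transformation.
The image was color-inverted (negative).

The light background has become dark and every shape's color is its complement — a photographic negative.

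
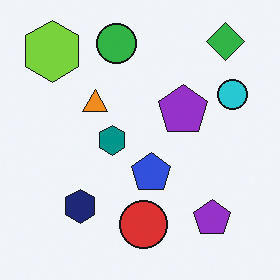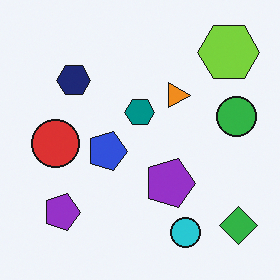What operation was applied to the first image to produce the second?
The image was rotated 90° clockwise.

The green diamond sits in the top-right of the first image and the bottom-right of the second — consistent with a whole-image 90° clockwise rotation.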